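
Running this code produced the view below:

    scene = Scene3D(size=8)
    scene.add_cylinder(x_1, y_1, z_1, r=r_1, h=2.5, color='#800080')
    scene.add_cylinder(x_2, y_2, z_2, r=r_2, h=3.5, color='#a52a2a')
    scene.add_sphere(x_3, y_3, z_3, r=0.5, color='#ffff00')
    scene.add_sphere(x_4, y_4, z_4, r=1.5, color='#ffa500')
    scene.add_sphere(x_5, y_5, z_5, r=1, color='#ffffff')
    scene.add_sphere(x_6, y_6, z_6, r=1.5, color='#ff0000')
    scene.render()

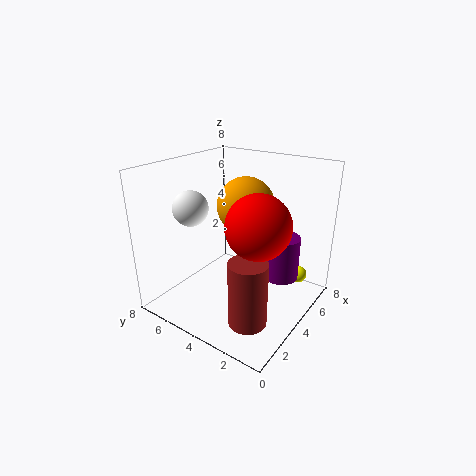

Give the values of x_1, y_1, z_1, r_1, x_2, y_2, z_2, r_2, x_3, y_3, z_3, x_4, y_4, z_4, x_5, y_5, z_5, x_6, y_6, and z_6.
x_1 = 5.5, y_1 = 2, z_1 = 1.5, r_1 = 1, x_2 = 2, y_2 = 2, z_2 = 0.5, r_2 = 1, x_3 = 7, y_3 = 1.5, z_3 = 1, x_4 = 4, y_4 = 3.5, z_4 = 6, x_5 = 3, y_5 = 6.5, z_5 = 5.5, x_6 = 2, y_6 = 1.5, z_6 = 6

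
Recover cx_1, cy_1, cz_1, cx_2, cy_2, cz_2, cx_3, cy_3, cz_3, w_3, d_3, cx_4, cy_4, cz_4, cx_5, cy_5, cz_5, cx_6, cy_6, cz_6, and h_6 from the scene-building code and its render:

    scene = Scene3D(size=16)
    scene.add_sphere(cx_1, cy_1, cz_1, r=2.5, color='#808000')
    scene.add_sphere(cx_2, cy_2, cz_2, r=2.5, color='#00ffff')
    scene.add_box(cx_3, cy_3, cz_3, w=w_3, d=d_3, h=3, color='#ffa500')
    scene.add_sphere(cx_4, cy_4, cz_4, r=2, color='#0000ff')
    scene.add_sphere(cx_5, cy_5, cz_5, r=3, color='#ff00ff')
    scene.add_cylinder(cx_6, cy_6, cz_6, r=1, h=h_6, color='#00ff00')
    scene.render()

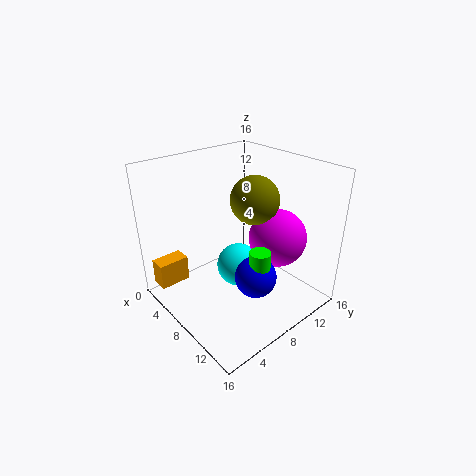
cx_1 = 10
cy_1 = 8.5
cz_1 = 13
cx_2 = 7.5
cy_2 = 8.5
cz_2 = 4
cx_3 = 1.5
cy_3 = 0.5
cz_3 = 2
w_3 = 2
d_3 = 3.5
cx_4 = 13.5
cy_4 = 5.5
cz_4 = 7
cx_5 = 12
cy_5 = 10
cz_5 = 9
cx_6 = 14
cy_6 = 5.5
cz_6 = 6.5
h_6 = 3.5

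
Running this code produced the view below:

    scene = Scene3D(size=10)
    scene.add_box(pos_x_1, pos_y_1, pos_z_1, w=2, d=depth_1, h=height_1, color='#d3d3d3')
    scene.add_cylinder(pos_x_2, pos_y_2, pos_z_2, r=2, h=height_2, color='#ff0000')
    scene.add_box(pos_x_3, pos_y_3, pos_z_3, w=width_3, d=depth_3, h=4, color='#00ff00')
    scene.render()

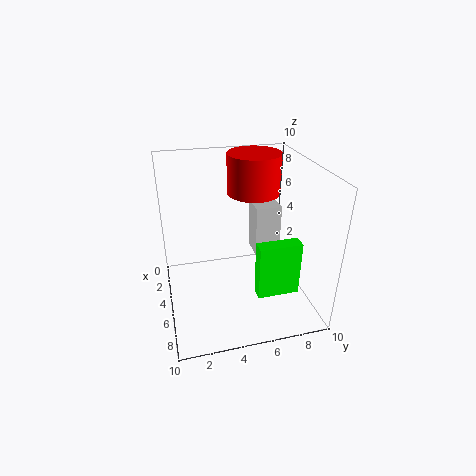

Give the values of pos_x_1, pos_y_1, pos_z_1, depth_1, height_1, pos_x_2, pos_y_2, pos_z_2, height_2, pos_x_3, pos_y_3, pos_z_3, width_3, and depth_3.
pos_x_1 = 1, pos_y_1 = 7, pos_z_1 = 2, depth_1 = 2, height_1 = 4, pos_x_2 = 2, pos_y_2 = 7, pos_z_2 = 7, height_2 = 3, pos_x_3 = 6, pos_y_3 = 6, pos_z_3 = 1, width_3 = 1, depth_3 = 3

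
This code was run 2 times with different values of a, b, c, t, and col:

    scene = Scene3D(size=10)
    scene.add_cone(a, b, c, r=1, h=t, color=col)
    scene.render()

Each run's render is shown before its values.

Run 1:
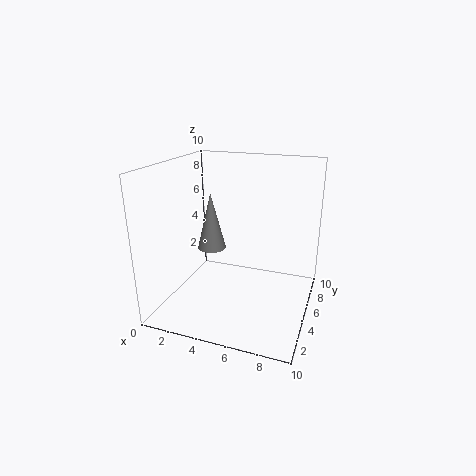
a = 3; b = 5; c = 4; t = 4; col = 'gray'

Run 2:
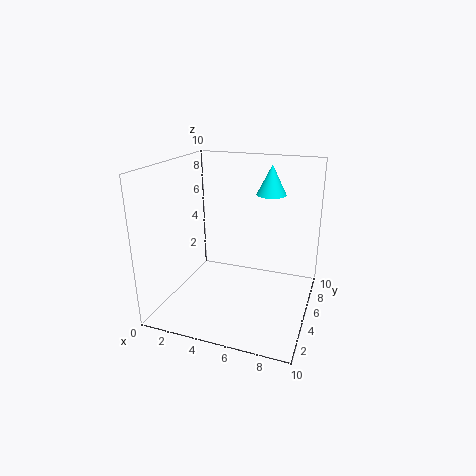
a = 7; b = 6; c = 8; t = 2; col = 'cyan'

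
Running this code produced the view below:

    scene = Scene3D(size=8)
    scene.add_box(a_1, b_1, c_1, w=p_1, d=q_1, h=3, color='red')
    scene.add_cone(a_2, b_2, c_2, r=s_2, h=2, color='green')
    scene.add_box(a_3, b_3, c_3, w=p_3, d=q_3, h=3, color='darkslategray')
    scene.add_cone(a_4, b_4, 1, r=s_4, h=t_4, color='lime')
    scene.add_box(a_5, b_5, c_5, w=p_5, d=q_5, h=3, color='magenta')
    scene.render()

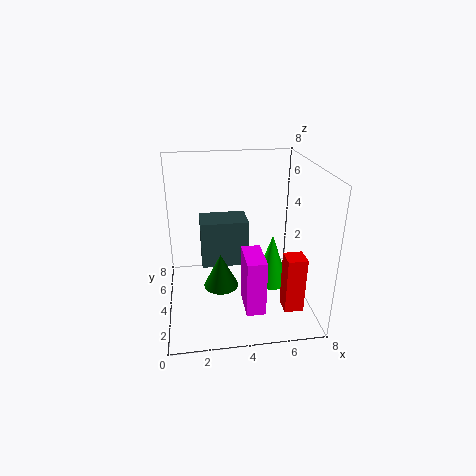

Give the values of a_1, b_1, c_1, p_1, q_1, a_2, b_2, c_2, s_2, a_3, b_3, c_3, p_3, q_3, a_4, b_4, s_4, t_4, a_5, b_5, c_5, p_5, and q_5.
a_1 = 6
b_1 = 1
c_1 = 1
p_1 = 1
q_1 = 1
a_2 = 3
b_2 = 4
c_2 = 1
s_2 = 1
a_3 = 2
b_3 = 6
c_3 = 1
p_3 = 3
q_3 = 2
a_4 = 6
b_4 = 4
s_4 = 1
t_4 = 3
a_5 = 4
b_5 = 1
c_5 = 1
p_5 = 1
q_5 = 2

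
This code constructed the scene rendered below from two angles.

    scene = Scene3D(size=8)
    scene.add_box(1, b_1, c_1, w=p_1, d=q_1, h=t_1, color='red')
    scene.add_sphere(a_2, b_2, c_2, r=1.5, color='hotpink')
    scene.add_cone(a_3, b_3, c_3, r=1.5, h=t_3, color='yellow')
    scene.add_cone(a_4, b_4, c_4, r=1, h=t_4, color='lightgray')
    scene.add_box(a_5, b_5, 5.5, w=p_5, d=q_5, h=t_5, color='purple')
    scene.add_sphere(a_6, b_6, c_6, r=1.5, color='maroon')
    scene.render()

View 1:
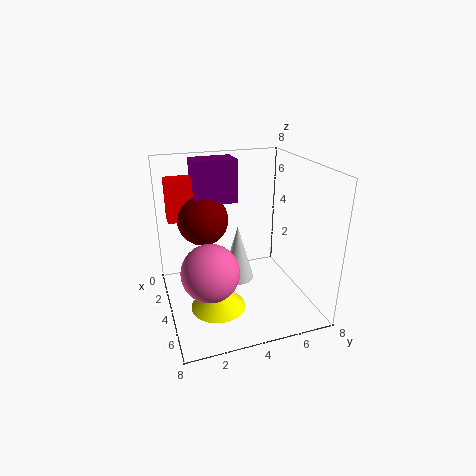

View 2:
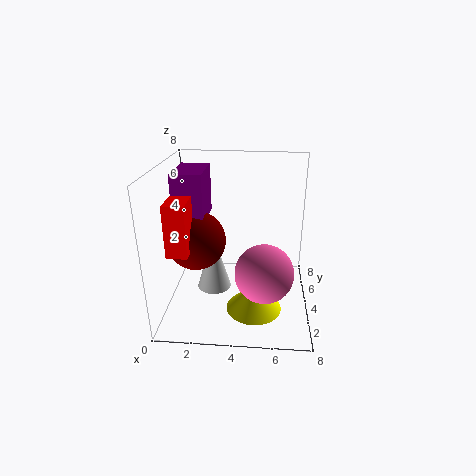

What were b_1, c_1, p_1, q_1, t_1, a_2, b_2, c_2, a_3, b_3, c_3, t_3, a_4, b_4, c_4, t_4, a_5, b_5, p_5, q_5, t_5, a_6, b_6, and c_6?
b_1 = 0.5, c_1 = 4.5, p_1 = 1, q_1 = 2.5, t_1 = 2.5, a_2 = 5.5, b_2 = 2, c_2 = 3, a_3 = 5, b_3 = 2.5, c_3 = 0.5, t_3 = 1.5, a_4 = 2.5, b_4 = 4.5, c_4 = 0.5, t_4 = 3.5, a_5 = 1, b_5 = 2, p_5 = 1.5, q_5 = 2.5, t_5 = 2.5, a_6 = 2, b_6 = 2.5, c_6 = 4.5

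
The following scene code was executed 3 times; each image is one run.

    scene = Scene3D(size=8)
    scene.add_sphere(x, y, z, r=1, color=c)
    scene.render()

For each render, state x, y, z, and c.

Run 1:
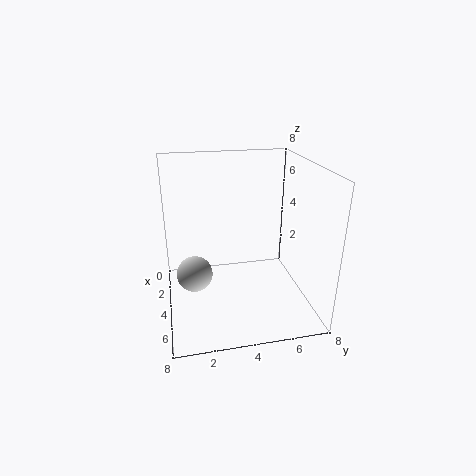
x = 4, y = 1.5, z = 2, c = 'lightgray'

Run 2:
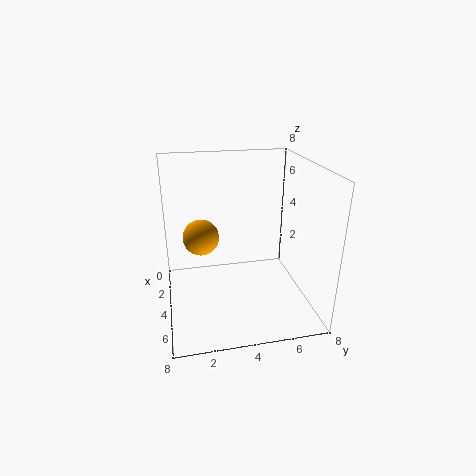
x = 3.5, y = 2, z = 4, c = 'orange'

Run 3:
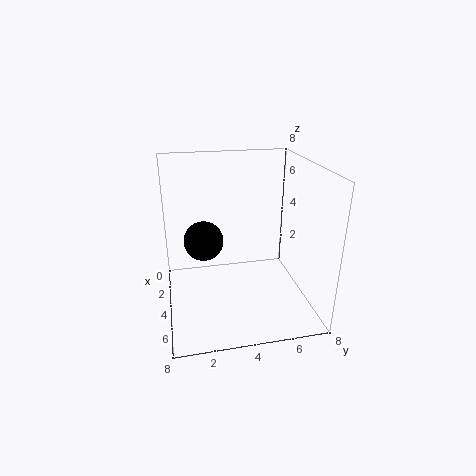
x = 5, y = 2, z = 4.5, c = 'black'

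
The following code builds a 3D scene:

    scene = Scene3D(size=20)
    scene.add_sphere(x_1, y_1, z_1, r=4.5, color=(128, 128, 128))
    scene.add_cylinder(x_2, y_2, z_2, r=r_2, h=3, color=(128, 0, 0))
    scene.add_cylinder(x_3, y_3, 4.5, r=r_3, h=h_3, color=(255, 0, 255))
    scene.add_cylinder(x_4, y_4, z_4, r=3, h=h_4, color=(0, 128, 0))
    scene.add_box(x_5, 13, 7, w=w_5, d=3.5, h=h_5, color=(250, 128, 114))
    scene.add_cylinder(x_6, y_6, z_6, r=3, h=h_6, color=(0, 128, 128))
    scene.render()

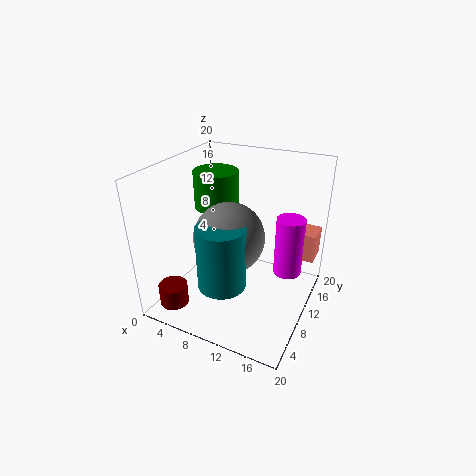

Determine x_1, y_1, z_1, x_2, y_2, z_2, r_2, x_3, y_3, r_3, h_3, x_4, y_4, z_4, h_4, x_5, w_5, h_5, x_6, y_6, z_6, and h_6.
x_1 = 10.5
y_1 = 6.5
z_1 = 12
x_2 = 3
y_2 = 3.5
z_2 = 1
r_2 = 2
x_3 = 16.5
y_3 = 13
r_3 = 2
h_3 = 8.5
x_4 = 6.5
y_4 = 10.5
z_4 = 14
h_4 = 5
x_5 = 15.5
w_5 = 4.5
h_5 = 4
x_6 = 11
y_6 = 3.5
z_6 = 7
h_6 = 8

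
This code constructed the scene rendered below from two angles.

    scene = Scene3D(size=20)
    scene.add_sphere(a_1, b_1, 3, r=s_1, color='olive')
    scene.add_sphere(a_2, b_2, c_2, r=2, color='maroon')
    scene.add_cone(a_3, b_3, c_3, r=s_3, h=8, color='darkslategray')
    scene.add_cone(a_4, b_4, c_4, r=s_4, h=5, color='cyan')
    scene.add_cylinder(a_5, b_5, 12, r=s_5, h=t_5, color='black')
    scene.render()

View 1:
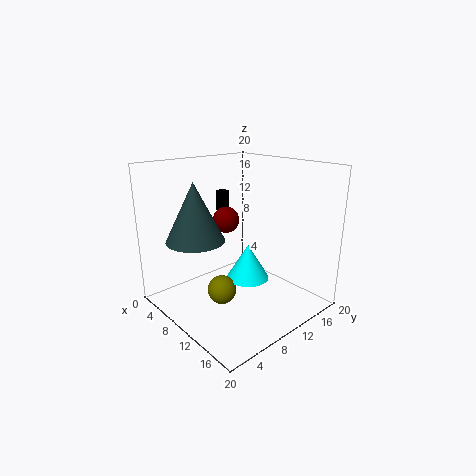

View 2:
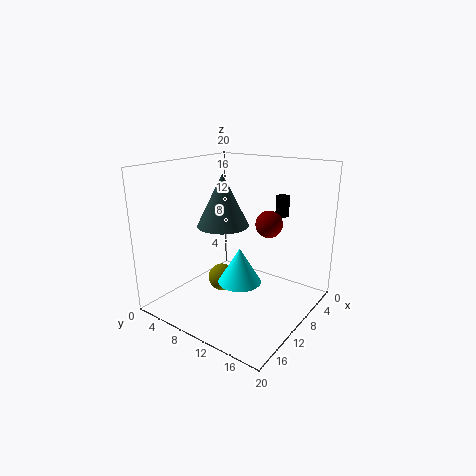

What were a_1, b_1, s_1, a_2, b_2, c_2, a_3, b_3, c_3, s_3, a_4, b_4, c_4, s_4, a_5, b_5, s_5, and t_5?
a_1 = 10; b_1 = 7; s_1 = 2; a_2 = 5; b_2 = 12; c_2 = 11; a_3 = 7; b_3 = 5; c_3 = 10; s_3 = 4; a_4 = 11; b_4 = 11; c_4 = 4; s_4 = 3; a_5 = 3; b_5 = 13; s_5 = 1; t_5 = 3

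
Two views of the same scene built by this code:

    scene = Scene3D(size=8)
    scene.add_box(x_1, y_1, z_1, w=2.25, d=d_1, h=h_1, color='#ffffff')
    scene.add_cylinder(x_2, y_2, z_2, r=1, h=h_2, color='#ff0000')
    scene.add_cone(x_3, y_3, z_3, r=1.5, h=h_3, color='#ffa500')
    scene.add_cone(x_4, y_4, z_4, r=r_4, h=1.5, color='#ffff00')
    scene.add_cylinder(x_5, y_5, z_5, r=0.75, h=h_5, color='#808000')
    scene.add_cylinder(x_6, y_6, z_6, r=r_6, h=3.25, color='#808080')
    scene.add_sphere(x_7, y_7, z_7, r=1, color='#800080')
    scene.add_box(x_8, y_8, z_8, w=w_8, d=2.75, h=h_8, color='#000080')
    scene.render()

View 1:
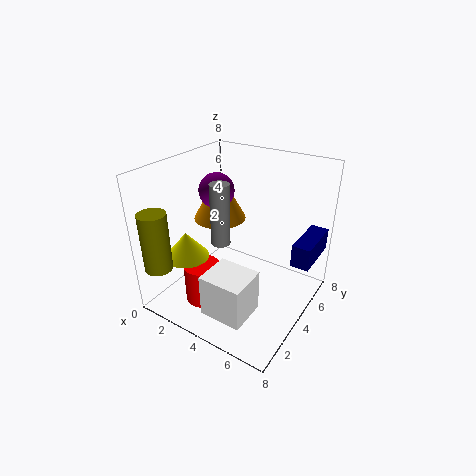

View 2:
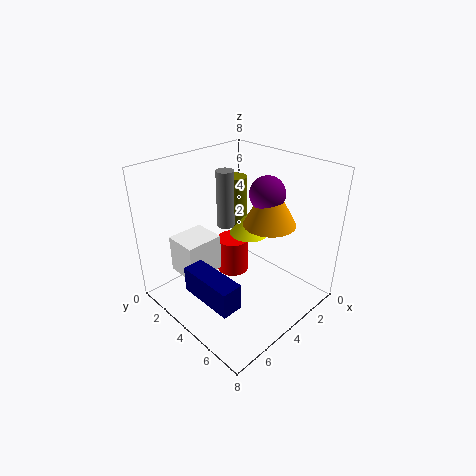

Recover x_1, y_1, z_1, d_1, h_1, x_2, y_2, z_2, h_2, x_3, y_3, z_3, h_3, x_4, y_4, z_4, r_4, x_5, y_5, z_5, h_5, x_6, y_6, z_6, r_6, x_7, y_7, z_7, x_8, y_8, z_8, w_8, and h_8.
x_1 = 4; y_1 = 0.5; z_1 = 1.25; d_1 = 2; h_1 = 2.25; x_2 = 2.75; y_2 = 2.25; z_2 = 0.5; h_2 = 2.25; x_3 = 2.25; y_3 = 4.75; z_3 = 4.5; h_3 = 2.75; x_4 = 1.5; y_4 = 2.5; z_4 = 2.75; r_4 = 1.25; x_5 = 1; y_5 = 0.75; z_5 = 2.75; h_5 = 3.25; x_6 = 3.75; y_6 = 2.75; z_6 = 4.25; r_6 = 0.5; x_7 = 2.25; y_7 = 4.5; z_7 = 6.25; x_8 = 7; y_8 = 4.5; z_8 = 3; w_8 = 1; h_8 = 1.25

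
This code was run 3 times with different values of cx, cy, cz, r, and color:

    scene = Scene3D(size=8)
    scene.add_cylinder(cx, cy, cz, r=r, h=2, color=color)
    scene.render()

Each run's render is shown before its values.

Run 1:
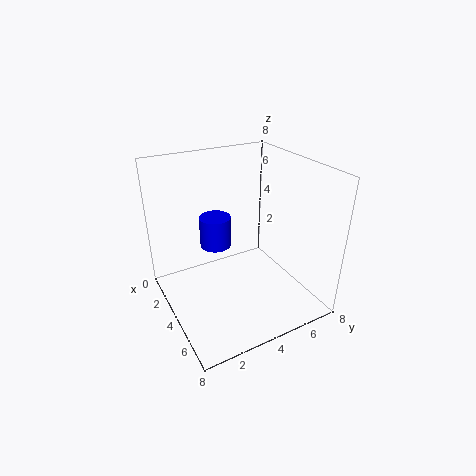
cx = 1
cy = 4
cz = 2
r = 1
color = 'blue'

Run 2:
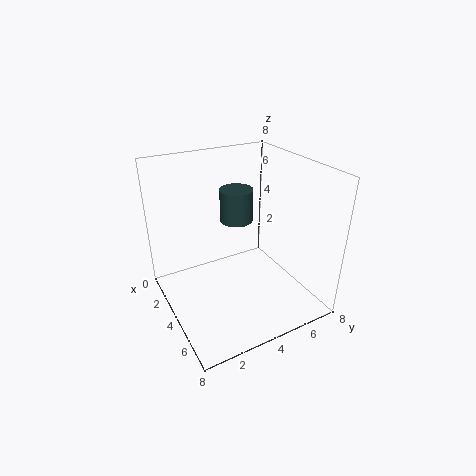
cx = 2
cy = 5
cz = 4
r = 1
color = 'darkslategray'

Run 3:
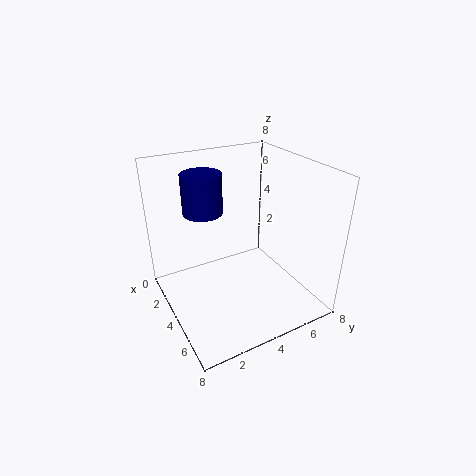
cx = 4
cy = 2
cz = 6
r = 1
color = 'navy'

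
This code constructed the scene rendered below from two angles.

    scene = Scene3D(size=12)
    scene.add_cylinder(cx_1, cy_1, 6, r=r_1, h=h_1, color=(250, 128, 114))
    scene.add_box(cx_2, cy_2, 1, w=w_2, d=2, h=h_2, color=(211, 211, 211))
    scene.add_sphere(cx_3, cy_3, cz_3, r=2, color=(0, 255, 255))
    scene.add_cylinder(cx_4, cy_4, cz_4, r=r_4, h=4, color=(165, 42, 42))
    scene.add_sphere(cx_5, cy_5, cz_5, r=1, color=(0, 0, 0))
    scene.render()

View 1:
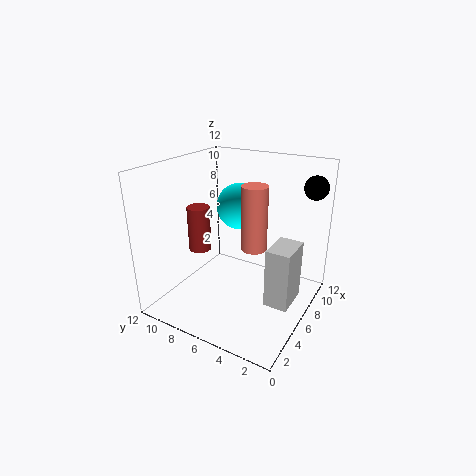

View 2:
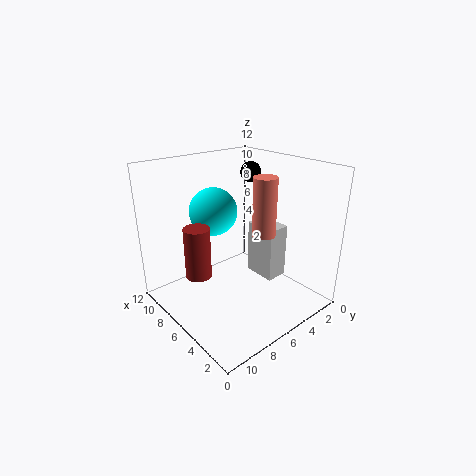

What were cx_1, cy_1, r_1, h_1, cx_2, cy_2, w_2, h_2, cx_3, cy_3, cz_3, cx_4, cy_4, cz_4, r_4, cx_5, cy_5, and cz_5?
cx_1 = 5, cy_1 = 4, r_1 = 1, h_1 = 5, cx_2 = 5, cy_2 = 1, w_2 = 3, h_2 = 5, cx_3 = 8, cy_3 = 7, cz_3 = 8, cx_4 = 6, cy_4 = 10, cz_4 = 4, r_4 = 1, cx_5 = 10, cy_5 = 1, cz_5 = 10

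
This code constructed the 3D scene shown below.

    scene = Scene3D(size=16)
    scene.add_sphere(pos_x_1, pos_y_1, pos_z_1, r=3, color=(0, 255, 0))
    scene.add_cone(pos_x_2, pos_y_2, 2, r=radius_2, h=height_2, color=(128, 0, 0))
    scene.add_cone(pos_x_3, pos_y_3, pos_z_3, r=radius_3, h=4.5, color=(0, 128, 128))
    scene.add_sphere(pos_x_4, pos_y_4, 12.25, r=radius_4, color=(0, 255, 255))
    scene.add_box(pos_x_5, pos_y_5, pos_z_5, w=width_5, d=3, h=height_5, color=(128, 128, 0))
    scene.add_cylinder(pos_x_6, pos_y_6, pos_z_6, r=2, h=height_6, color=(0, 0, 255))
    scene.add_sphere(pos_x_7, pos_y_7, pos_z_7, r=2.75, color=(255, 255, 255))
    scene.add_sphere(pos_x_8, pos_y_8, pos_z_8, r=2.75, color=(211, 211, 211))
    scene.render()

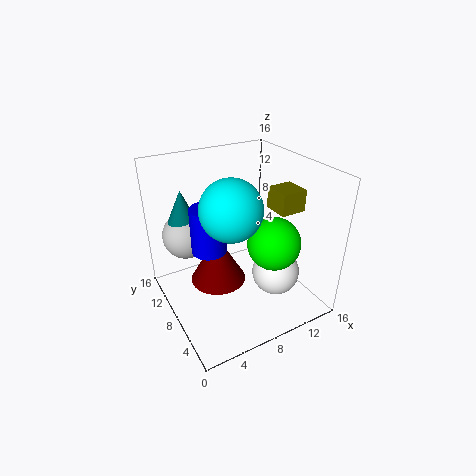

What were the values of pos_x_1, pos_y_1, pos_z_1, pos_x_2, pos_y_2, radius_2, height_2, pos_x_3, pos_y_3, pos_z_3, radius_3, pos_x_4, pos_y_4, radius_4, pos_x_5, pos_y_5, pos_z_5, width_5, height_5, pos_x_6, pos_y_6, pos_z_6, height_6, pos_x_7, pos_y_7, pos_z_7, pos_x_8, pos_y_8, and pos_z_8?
pos_x_1 = 11.5
pos_y_1 = 6
pos_z_1 = 7.25
pos_x_2 = 6.25
pos_y_2 = 9.75
radius_2 = 3.25
height_2 = 5.75
pos_x_3 = 3.5
pos_y_3 = 13
pos_z_3 = 8.25
radius_3 = 2
pos_x_4 = 6.5
pos_y_4 = 6.75
radius_4 = 3.25
pos_x_5 = 12.25
pos_y_5 = 5.75
pos_z_5 = 10.5
width_5 = 3
height_5 = 2.5
pos_x_6 = 5.25
pos_y_6 = 9.75
pos_z_6 = 6.25
height_6 = 5.25
pos_x_7 = 12
pos_y_7 = 6
pos_z_7 = 3.25
pos_x_8 = 3.75
pos_y_8 = 13
pos_z_8 = 7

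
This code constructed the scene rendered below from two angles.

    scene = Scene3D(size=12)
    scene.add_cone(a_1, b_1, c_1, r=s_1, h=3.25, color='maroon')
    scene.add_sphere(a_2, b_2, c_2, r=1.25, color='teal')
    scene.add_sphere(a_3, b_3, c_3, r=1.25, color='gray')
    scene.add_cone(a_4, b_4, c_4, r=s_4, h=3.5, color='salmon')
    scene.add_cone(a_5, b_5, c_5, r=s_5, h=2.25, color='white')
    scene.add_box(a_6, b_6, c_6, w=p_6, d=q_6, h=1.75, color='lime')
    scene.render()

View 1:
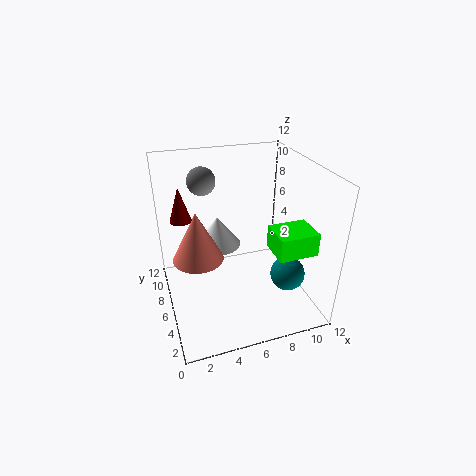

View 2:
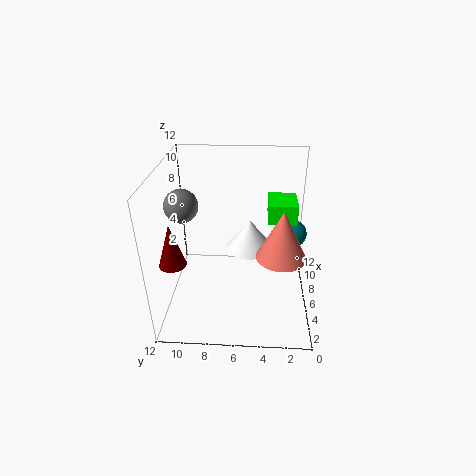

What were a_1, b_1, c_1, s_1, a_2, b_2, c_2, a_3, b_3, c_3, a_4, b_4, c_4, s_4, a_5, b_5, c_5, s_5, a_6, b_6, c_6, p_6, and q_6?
a_1 = 2, b_1 = 10.5, c_1 = 6, s_1 = 1, a_2 = 8.25, b_2 = 1.25, c_2 = 5.25, a_3 = 4, b_3 = 10, c_3 = 9.75, a_4 = 2, b_4 = 2.75, c_4 = 7, s_4 = 1.75, a_5 = 4, b_5 = 5, c_5 = 6.5, s_5 = 1.75, a_6 = 7.5, b_6 = 1, c_6 = 6.5, p_6 = 3, q_6 = 2.5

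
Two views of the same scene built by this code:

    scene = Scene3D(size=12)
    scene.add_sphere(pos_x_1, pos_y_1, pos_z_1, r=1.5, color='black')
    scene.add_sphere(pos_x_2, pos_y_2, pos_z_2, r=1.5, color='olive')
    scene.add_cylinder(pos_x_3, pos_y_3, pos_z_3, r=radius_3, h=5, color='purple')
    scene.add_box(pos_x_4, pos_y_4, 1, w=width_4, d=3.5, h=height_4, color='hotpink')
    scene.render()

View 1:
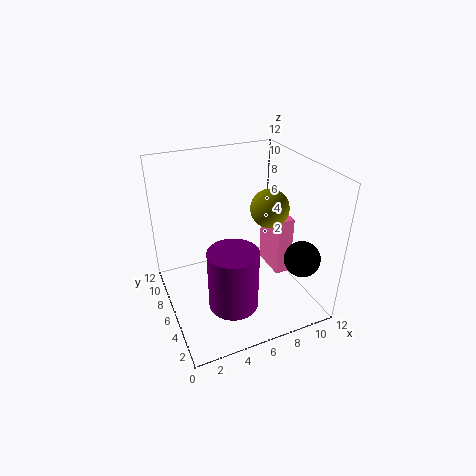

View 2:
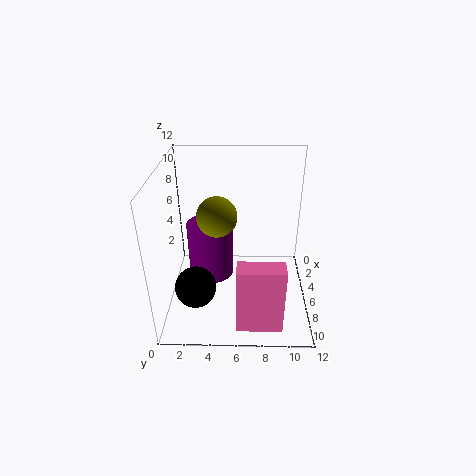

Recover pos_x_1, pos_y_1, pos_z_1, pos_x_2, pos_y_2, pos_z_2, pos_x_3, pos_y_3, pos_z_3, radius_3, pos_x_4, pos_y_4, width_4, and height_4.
pos_x_1 = 10.5
pos_y_1 = 3
pos_z_1 = 4.5
pos_x_2 = 8
pos_y_2 = 4.5
pos_z_2 = 9
pos_x_3 = 4.5
pos_y_3 = 3.5
pos_z_3 = 1.5
radius_3 = 2
pos_x_4 = 10
pos_y_4 = 6
width_4 = 1.5
height_4 = 5.5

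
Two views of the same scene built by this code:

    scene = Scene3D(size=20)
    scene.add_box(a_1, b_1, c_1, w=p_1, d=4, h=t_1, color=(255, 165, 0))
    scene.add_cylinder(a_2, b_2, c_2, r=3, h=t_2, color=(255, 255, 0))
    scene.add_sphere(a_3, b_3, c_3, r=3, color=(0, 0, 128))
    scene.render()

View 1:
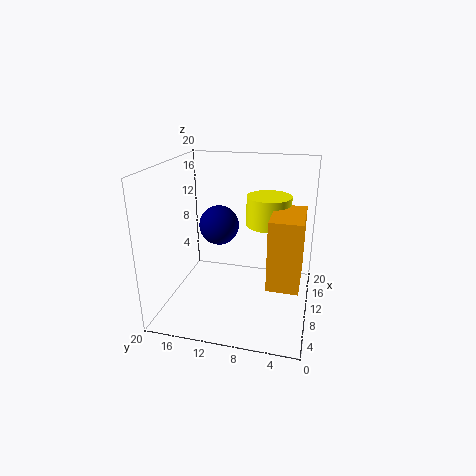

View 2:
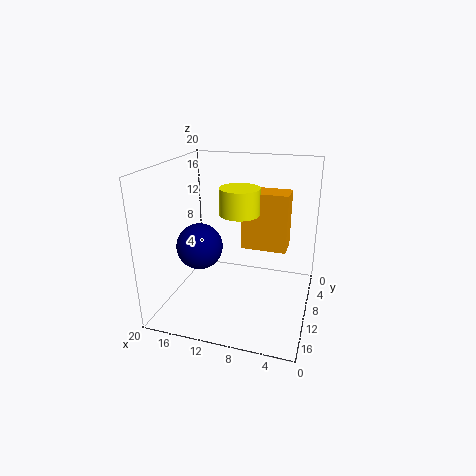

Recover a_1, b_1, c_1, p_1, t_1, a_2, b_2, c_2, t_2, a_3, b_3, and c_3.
a_1 = 4, b_1 = 1, c_1 = 6, p_1 = 7, t_1 = 9, a_2 = 11, b_2 = 6, c_2 = 12, t_2 = 4, a_3 = 14, b_3 = 14, c_3 = 10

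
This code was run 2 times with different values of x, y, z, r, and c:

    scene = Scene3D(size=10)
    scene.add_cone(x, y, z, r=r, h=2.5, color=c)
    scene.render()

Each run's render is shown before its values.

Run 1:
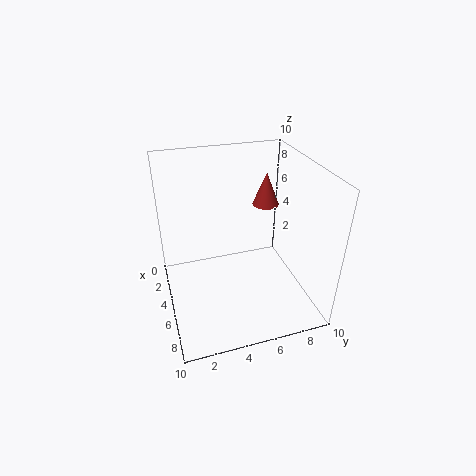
x = 2.5; y = 8; z = 6; r = 1; c = 'brown'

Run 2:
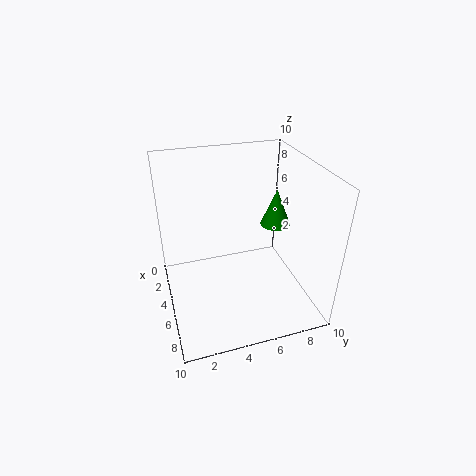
x = 5.5; y = 7.5; z = 6; r = 1; c = 'green'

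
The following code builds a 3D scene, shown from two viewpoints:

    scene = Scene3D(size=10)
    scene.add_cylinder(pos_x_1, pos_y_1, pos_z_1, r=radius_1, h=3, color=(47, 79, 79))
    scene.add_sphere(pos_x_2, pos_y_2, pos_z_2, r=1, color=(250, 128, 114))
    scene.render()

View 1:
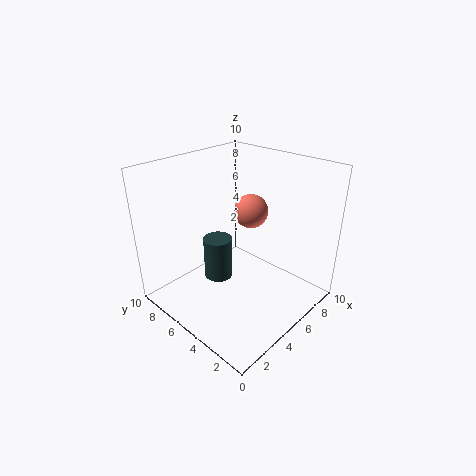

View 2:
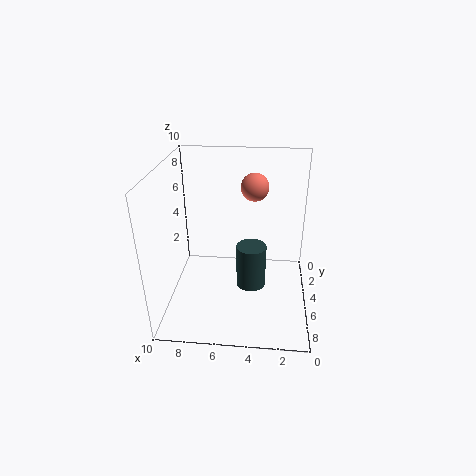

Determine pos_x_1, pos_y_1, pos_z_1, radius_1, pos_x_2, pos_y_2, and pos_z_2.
pos_x_1 = 4
pos_y_1 = 6
pos_z_1 = 2
radius_1 = 1
pos_x_2 = 4
pos_y_2 = 3
pos_z_2 = 8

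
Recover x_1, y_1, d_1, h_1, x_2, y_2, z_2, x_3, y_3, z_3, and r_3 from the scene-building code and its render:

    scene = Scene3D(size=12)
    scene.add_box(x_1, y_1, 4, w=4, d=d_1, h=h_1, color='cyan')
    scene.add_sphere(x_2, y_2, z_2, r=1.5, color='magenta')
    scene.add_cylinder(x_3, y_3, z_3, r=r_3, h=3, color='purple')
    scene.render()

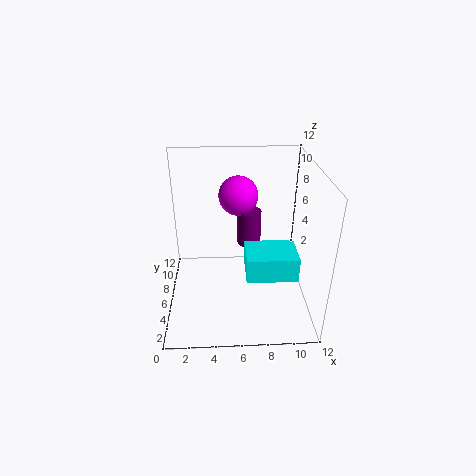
x_1 = 6.5, y_1 = 2.5, d_1 = 3, h_1 = 2, x_2 = 6, y_2 = 5.5, z_2 = 10, x_3 = 7, y_3 = 7, z_3 = 5, r_3 = 1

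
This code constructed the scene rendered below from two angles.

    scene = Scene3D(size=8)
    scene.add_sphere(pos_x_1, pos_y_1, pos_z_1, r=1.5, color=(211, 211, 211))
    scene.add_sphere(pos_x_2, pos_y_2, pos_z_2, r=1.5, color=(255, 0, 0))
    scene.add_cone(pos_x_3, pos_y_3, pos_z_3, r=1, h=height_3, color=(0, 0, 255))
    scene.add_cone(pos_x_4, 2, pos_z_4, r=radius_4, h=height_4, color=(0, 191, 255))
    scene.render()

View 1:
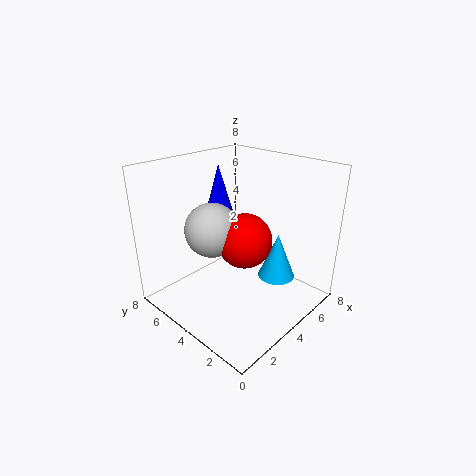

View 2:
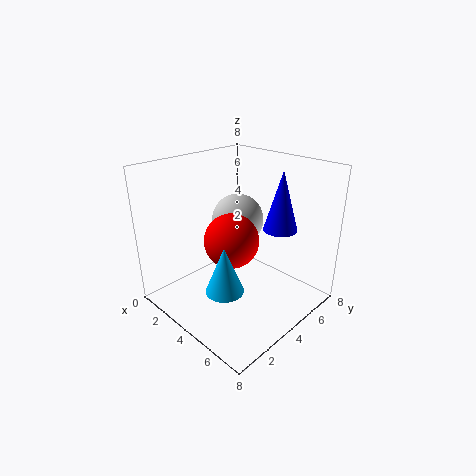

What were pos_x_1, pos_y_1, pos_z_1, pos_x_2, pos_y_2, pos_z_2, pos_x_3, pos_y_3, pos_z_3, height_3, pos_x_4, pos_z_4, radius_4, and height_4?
pos_x_1 = 3
pos_y_1 = 5
pos_z_1 = 4.5
pos_x_2 = 4
pos_y_2 = 3.5
pos_z_2 = 4
pos_x_3 = 5
pos_y_3 = 6.5
pos_z_3 = 4
height_3 = 3.5
pos_x_4 = 5
pos_z_4 = 2
radius_4 = 1
height_4 = 2.5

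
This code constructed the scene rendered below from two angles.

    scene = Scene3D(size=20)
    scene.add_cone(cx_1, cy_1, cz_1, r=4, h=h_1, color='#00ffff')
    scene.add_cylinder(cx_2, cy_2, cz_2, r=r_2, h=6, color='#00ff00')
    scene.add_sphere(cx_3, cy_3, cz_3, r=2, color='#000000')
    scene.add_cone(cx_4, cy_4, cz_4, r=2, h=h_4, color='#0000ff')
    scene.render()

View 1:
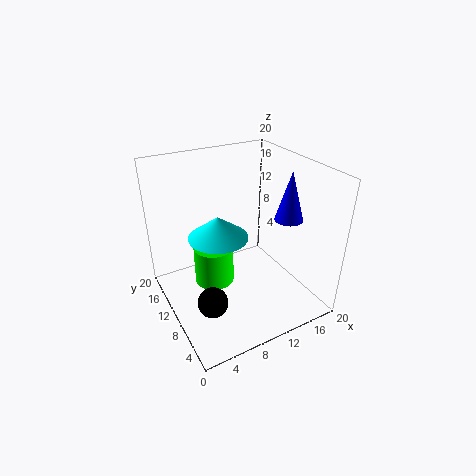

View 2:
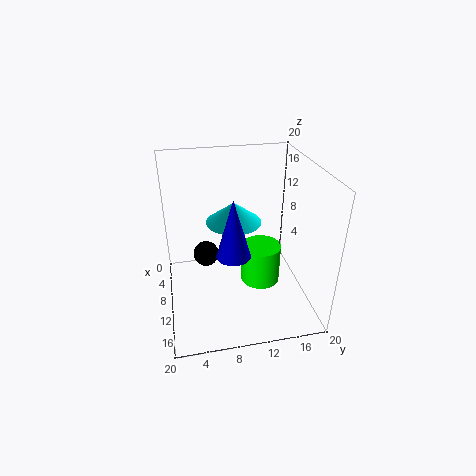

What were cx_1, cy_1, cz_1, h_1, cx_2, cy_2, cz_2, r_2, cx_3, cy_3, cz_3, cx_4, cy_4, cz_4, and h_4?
cx_1 = 7; cy_1 = 10; cz_1 = 11; h_1 = 3; cx_2 = 8; cy_2 = 14; cz_2 = 1; r_2 = 3; cx_3 = 4; cy_3 = 6; cz_3 = 4; cx_4 = 17; cy_4 = 8; cz_4 = 12; h_4 = 7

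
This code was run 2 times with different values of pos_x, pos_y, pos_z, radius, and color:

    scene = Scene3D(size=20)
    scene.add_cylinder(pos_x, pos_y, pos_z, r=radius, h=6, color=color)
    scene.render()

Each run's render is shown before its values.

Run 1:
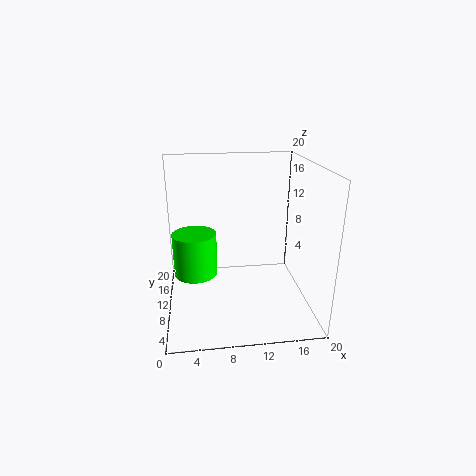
pos_x = 4; pos_y = 10; pos_z = 5; radius = 3; color = 'lime'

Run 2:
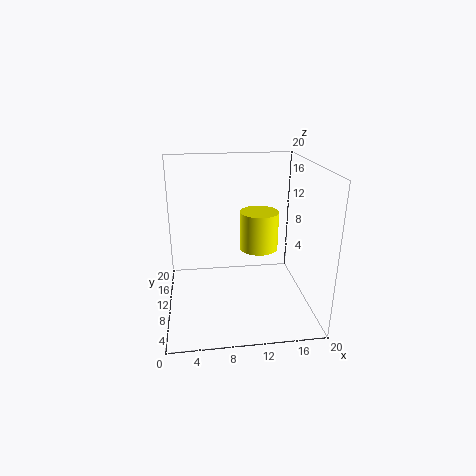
pos_x = 14; pos_y = 15; pos_z = 6; radius = 3; color = 'yellow'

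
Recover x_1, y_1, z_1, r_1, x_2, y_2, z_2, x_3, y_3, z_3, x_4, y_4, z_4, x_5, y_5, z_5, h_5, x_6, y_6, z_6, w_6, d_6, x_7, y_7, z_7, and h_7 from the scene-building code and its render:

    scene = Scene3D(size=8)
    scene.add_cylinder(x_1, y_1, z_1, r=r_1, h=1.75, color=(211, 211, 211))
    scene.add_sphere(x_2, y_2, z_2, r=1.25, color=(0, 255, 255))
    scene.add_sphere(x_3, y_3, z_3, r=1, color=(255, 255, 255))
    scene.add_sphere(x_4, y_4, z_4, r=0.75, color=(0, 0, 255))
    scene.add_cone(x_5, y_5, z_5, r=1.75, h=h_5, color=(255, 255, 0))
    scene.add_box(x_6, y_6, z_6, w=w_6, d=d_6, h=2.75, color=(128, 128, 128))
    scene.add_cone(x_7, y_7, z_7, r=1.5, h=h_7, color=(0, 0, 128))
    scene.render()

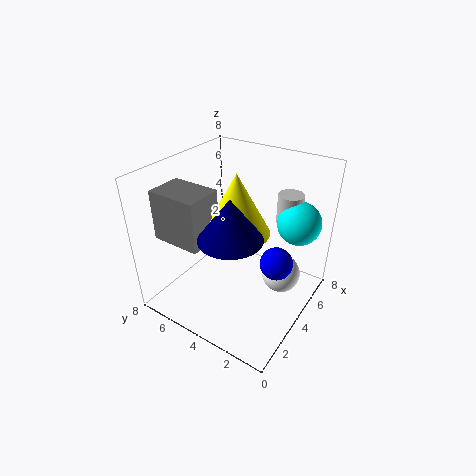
x_1 = 6.75; y_1 = 2.25; z_1 = 4.25; r_1 = 0.75; x_2 = 6.5; y_2 = 1.5; z_2 = 4.5; x_3 = 4; y_3 = 1.25; z_3 = 2.75; x_4 = 2.25; y_4 = 0.75; z_4 = 4.75; x_5 = 3.5; y_5 = 3.75; z_5 = 4.75; h_5 = 3.25; x_6 = 1.25; y_6 = 4.75; z_6 = 4.25; w_6 = 2; d_6 = 2.75; x_7 = 1.5; y_7 = 2.75; z_7 = 5.75; h_7 = 2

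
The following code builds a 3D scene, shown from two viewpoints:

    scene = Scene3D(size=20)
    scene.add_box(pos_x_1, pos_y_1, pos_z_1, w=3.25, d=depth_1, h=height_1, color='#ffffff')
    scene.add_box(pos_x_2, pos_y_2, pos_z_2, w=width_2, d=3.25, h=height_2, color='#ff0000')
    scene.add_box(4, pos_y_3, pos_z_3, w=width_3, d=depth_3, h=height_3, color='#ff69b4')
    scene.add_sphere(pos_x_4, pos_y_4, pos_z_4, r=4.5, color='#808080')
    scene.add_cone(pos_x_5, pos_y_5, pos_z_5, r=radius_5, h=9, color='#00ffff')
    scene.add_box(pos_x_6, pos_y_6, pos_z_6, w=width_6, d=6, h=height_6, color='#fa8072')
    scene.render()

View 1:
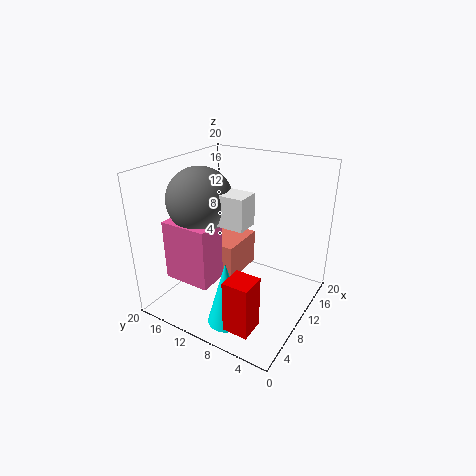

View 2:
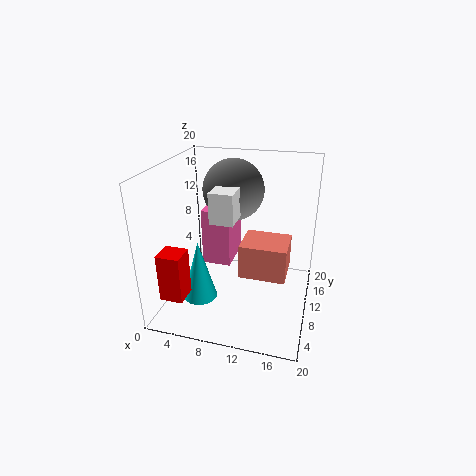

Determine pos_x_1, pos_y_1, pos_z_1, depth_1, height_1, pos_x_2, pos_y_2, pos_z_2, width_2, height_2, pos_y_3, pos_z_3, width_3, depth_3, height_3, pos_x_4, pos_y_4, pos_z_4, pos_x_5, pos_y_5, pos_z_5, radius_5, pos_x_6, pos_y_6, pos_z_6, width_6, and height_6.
pos_x_1 = 6.75, pos_y_1 = 7.5, pos_z_1 = 12.75, depth_1 = 5.5, height_1 = 4.25, pos_x_2 = 0.75, pos_y_2 = 3.25, pos_z_2 = 2.5, width_2 = 3.25, height_2 = 6.75, pos_y_3 = 11.5, pos_z_3 = 4.25, width_3 = 4.25, depth_3 = 6.75, height_3 = 8.5, pos_x_4 = 8, pos_y_4 = 14.75, pos_z_4 = 15.25, pos_x_5 = 4.5, pos_y_5 = 8.5, pos_z_5 = 0.25, radius_5 = 2.5, pos_x_6 = 9.75, pos_y_6 = 11, pos_z_6 = 2.75, width_6 = 7, height_6 = 5.25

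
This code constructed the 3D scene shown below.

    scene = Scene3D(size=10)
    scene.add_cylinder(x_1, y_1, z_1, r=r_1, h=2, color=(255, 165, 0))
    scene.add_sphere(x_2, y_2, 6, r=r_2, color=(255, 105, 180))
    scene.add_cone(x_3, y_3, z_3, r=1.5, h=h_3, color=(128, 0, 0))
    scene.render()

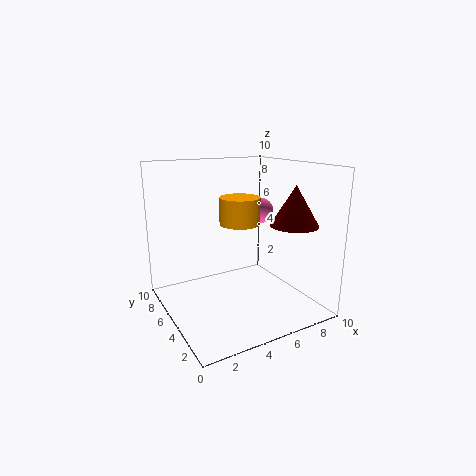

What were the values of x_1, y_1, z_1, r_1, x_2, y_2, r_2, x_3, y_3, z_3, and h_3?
x_1 = 6; y_1 = 6.5; z_1 = 5.5; r_1 = 1.5; x_2 = 8.5; y_2 = 7.5; r_2 = 1; x_3 = 7; y_3 = 1.5; z_3 = 6.5; h_3 = 2.5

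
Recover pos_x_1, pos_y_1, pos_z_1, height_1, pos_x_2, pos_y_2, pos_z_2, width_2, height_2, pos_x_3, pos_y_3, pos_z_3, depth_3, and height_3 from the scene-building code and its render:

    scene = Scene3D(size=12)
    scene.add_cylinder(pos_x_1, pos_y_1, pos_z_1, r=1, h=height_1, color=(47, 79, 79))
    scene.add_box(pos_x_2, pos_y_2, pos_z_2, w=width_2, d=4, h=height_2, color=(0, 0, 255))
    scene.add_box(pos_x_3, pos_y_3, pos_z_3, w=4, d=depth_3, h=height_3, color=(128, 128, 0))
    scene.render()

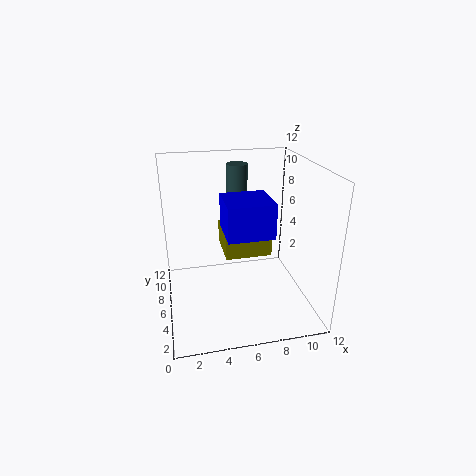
pos_x_1 = 7, pos_y_1 = 11, pos_z_1 = 8, height_1 = 3, pos_x_2 = 5, pos_y_2 = 5, pos_z_2 = 6, width_2 = 4, height_2 = 3, pos_x_3 = 5, pos_y_3 = 6, pos_z_3 = 4, depth_3 = 4, height_3 = 2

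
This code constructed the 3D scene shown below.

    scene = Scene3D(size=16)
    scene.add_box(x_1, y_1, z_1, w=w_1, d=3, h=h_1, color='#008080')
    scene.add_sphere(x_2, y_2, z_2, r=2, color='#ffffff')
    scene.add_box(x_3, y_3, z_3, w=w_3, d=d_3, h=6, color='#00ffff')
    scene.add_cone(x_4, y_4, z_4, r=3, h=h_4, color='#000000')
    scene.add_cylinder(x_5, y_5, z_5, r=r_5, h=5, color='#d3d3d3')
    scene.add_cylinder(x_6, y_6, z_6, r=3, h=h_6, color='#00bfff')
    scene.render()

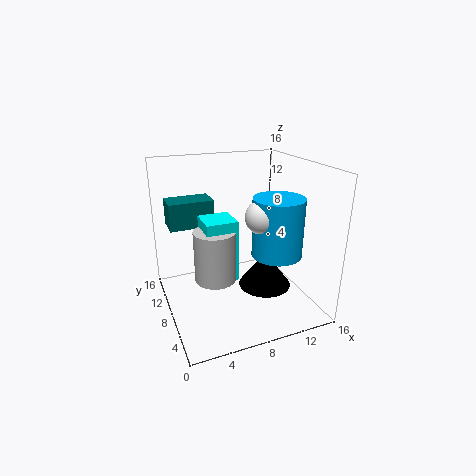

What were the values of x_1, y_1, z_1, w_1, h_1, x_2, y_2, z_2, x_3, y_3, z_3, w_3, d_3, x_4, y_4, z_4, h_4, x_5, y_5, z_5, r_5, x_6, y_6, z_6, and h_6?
x_1 = 1
y_1 = 10
z_1 = 9
w_1 = 5
h_1 = 3
x_2 = 11
y_2 = 8
z_2 = 10
x_3 = 3
y_3 = 3
z_3 = 6
w_3 = 3
d_3 = 3
x_4 = 11
y_4 = 7
z_4 = 2
h_4 = 4
x_5 = 4
y_5 = 4
z_5 = 6
r_5 = 2
x_6 = 13
y_6 = 8
z_6 = 5
h_6 = 7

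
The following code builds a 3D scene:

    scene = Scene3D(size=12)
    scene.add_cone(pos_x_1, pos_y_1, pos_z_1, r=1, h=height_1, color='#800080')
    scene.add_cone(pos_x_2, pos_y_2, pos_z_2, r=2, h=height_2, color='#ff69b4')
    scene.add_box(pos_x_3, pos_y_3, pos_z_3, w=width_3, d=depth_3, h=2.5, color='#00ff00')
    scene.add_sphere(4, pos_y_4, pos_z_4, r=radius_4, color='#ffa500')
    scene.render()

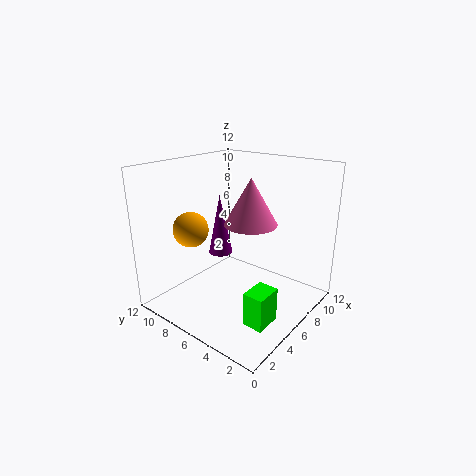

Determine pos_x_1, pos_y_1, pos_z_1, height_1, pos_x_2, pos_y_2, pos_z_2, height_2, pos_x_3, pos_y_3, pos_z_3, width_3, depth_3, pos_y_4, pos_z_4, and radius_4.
pos_x_1 = 5.5
pos_y_1 = 7.5
pos_z_1 = 4.5
height_1 = 5
pos_x_2 = 5
pos_y_2 = 4
pos_z_2 = 8
height_2 = 3.5
pos_x_3 = 1.5
pos_y_3 = 0.5
pos_z_3 = 2
width_3 = 2
depth_3 = 1.5
pos_y_4 = 9.5
pos_z_4 = 6.5
radius_4 = 1.5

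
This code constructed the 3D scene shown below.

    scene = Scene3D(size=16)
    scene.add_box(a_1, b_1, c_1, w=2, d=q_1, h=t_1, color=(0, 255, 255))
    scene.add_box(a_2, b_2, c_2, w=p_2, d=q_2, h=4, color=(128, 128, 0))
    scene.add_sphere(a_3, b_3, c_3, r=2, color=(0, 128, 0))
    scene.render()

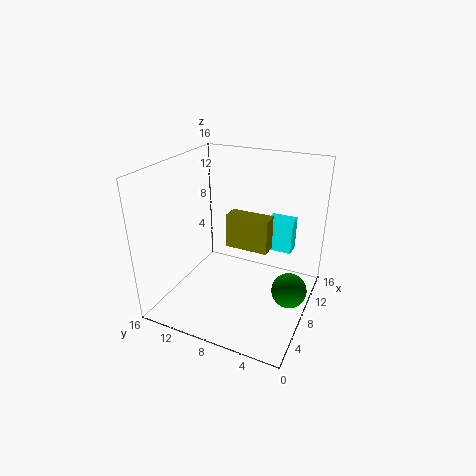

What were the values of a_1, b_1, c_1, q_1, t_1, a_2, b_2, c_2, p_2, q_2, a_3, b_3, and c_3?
a_1 = 12
b_1 = 3
c_1 = 5
q_1 = 3
t_1 = 4
a_2 = 9
b_2 = 5
c_2 = 6
p_2 = 2
q_2 = 5
a_3 = 9
b_3 = 2
c_3 = 2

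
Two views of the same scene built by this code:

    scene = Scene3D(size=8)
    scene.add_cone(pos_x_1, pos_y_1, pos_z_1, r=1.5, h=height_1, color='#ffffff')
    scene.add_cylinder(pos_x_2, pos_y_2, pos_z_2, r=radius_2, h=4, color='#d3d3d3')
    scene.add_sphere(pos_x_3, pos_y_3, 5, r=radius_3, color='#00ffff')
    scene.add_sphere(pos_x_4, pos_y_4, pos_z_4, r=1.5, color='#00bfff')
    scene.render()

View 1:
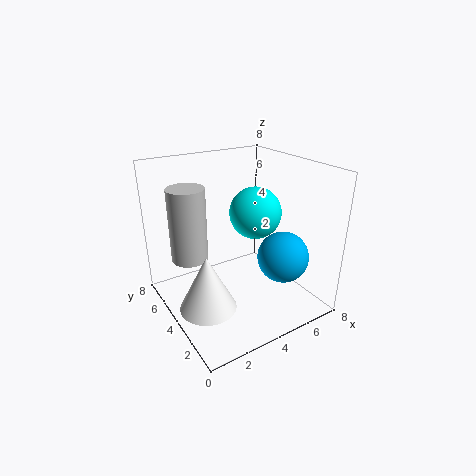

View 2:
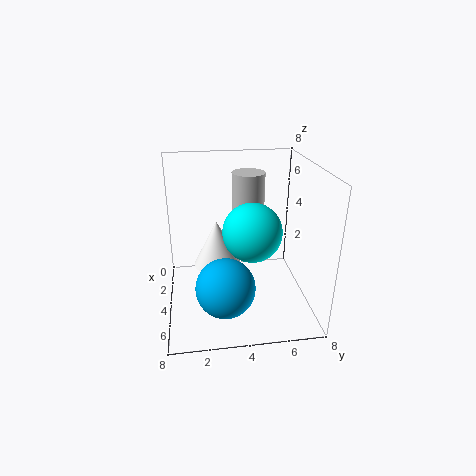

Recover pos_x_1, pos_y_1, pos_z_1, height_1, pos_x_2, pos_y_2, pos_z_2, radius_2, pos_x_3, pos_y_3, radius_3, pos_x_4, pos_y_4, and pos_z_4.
pos_x_1 = 1.5, pos_y_1 = 3, pos_z_1 = 1, height_1 = 3, pos_x_2 = 1.5, pos_y_2 = 5, pos_z_2 = 3, radius_2 = 1, pos_x_3 = 5.5, pos_y_3 = 4.5, radius_3 = 1.5, pos_x_4 = 6.5, pos_y_4 = 3, pos_z_4 = 2.5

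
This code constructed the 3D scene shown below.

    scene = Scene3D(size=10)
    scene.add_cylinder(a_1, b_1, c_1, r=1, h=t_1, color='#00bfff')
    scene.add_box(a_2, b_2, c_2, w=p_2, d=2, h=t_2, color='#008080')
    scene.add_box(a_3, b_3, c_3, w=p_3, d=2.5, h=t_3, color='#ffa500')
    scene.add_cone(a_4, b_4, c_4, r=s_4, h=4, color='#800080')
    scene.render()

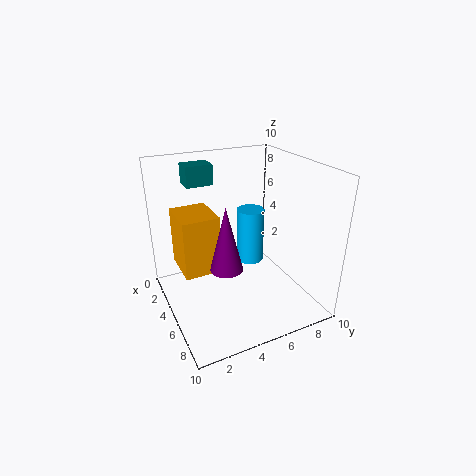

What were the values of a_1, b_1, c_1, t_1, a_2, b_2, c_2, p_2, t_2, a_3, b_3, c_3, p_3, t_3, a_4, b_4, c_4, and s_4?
a_1 = 4
b_1 = 6.5
c_1 = 2.5
t_1 = 4
a_2 = 0.5
b_2 = 2.5
c_2 = 8
p_2 = 1.5
t_2 = 1.5
a_3 = 2.5
b_3 = 1
c_3 = 3
p_3 = 3
t_3 = 4
a_4 = 7.5
b_4 = 3
c_4 = 4.5
s_4 = 1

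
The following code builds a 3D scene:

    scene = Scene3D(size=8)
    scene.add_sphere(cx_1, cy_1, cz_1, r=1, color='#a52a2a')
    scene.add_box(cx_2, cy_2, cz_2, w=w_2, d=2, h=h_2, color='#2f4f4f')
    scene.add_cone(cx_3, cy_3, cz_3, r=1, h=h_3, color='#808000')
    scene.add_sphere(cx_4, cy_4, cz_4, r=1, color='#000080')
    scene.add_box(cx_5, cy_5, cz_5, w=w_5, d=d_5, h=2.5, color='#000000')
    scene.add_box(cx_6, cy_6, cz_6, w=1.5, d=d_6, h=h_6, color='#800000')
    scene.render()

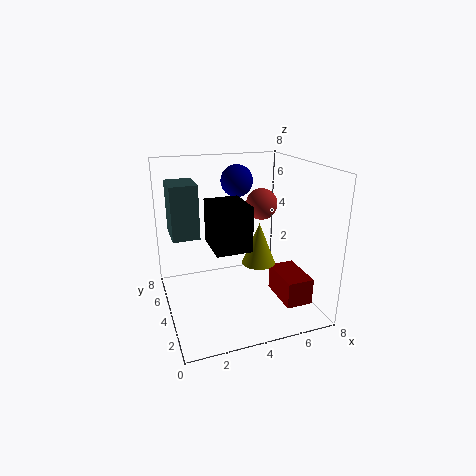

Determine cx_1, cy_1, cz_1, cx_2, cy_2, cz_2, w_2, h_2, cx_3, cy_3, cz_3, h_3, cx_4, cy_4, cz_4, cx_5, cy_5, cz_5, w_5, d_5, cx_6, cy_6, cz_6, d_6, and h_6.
cx_1 = 6.5, cy_1 = 6.5, cz_1 = 5, cx_2 = 0.5, cy_2 = 4.5, cz_2 = 4, w_2 = 1.5, h_2 = 3, cx_3 = 5.5, cy_3 = 4.5, cz_3 = 2, h_3 = 2.5, cx_4 = 5, cy_4 = 7, cz_4 = 6.5, cx_5 = 2.5, cy_5 = 3, cz_5 = 3.5, w_5 = 2, d_5 = 2.5, cx_6 = 6, cy_6 = 1.5, cz_6 = 0.5, d_6 = 2.5, h_6 = 1.5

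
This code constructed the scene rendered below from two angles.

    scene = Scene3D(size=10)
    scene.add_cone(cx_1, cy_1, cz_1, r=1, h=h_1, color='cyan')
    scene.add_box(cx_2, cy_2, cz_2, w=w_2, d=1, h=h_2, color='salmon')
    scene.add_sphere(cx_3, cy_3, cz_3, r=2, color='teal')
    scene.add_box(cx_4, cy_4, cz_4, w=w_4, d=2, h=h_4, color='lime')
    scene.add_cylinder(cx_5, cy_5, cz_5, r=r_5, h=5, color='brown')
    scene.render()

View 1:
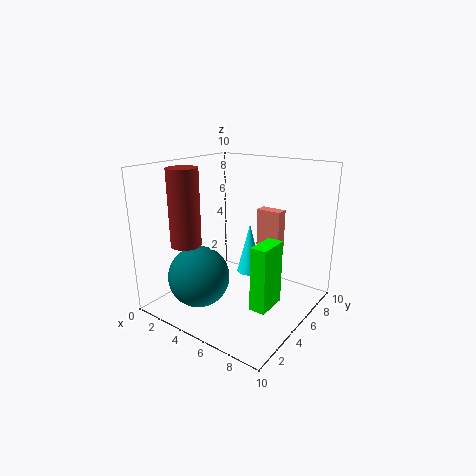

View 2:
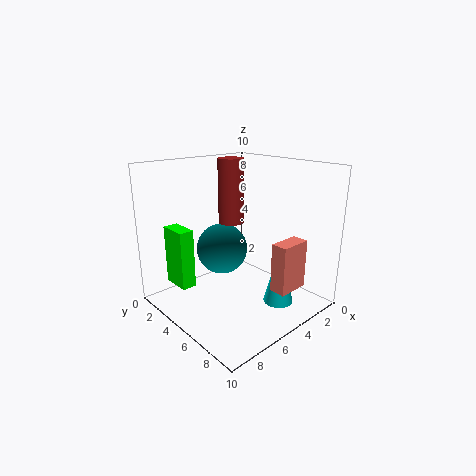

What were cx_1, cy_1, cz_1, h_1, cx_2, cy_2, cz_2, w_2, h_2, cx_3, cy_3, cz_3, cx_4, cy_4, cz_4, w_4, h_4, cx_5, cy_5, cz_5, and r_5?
cx_1 = 4, cy_1 = 8, cz_1 = 1, h_1 = 4, cx_2 = 4, cy_2 = 9, cz_2 = 3, w_2 = 2, h_2 = 3, cx_3 = 4, cy_3 = 2, cz_3 = 3, cx_4 = 8, cy_4 = 2, cz_4 = 2, w_4 = 1, h_4 = 4, cx_5 = 3, cy_5 = 2, cz_5 = 5, r_5 = 1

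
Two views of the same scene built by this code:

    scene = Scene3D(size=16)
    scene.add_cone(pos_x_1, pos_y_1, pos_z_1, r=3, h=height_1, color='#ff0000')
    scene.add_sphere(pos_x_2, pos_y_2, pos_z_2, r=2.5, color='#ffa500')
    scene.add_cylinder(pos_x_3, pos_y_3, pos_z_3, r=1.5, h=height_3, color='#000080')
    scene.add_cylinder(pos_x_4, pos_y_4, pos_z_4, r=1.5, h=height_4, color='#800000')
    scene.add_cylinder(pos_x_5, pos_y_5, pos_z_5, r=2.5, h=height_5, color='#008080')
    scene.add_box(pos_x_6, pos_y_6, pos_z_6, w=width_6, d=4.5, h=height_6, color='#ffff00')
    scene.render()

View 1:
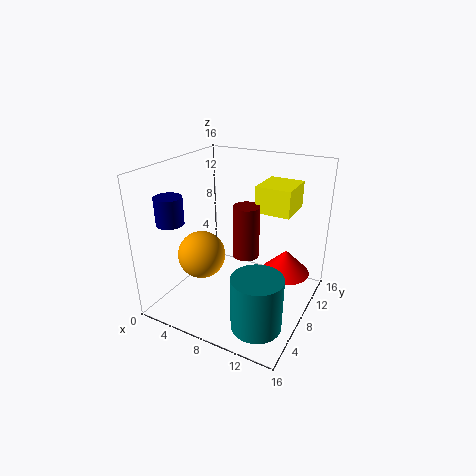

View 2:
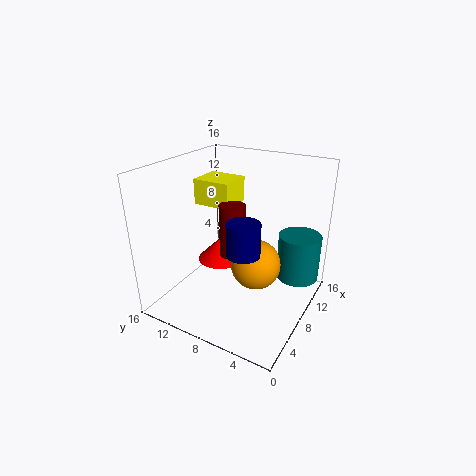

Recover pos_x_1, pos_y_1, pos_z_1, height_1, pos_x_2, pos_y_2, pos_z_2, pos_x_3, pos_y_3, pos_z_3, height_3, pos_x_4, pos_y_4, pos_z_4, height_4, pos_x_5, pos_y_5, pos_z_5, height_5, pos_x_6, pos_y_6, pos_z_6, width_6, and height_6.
pos_x_1 = 12; pos_y_1 = 13; pos_z_1 = 2; height_1 = 3; pos_x_2 = 5.5; pos_y_2 = 4.5; pos_z_2 = 7; pos_x_3 = 2; pos_y_3 = 4; pos_z_3 = 10; height_3 = 3; pos_x_4 = 8.5; pos_y_4 = 9; pos_z_4 = 5.5; height_4 = 6; pos_x_5 = 13; pos_y_5 = 2.5; pos_z_5 = 2; height_5 = 5.5; pos_x_6 = 9; pos_y_6 = 10; pos_z_6 = 10.5; width_6 = 4; height_6 = 3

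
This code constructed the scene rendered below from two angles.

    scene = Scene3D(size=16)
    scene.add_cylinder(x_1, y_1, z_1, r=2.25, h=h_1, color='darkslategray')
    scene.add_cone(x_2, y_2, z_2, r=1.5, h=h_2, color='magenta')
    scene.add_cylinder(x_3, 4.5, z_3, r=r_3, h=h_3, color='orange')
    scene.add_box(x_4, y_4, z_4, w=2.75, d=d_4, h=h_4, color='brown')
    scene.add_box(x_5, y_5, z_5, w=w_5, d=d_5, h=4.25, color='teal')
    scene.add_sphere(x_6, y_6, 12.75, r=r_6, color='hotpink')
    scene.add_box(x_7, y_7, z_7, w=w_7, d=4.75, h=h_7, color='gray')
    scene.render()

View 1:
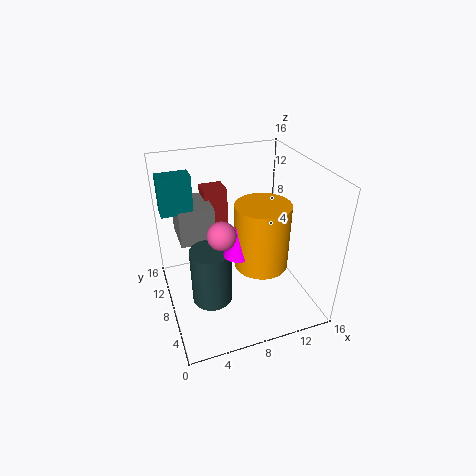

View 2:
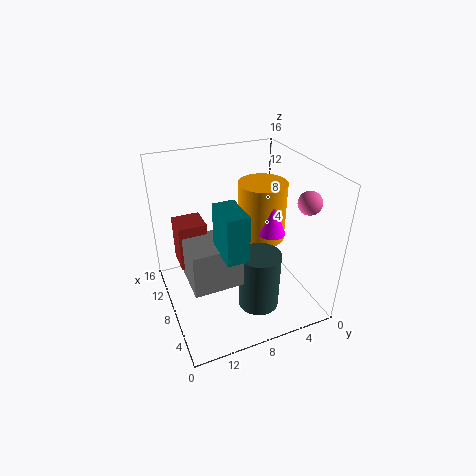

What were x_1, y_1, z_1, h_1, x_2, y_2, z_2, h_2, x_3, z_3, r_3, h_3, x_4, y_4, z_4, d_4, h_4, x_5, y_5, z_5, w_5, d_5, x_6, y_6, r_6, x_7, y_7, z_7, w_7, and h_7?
x_1 = 4.5
y_1 = 7
z_1 = 1.25
h_1 = 6.5
x_2 = 6.75
y_2 = 4.5
z_2 = 8.5
h_2 = 3.75
x_3 = 9.25
z_3 = 6.75
r_3 = 2.75
h_3 = 6.75
x_4 = 5.5
y_4 = 12.25
z_4 = 7.5
d_4 = 2.75
h_4 = 4.5
x_5 = 0.25
y_5 = 10.25
z_5 = 10.75
w_5 = 3.5
d_5 = 2
x_6 = 4.25
y_6 = 1.75
r_6 = 1.25
x_7 = 2
y_7 = 10
z_7 = 6.75
w_7 = 4
h_7 = 4.25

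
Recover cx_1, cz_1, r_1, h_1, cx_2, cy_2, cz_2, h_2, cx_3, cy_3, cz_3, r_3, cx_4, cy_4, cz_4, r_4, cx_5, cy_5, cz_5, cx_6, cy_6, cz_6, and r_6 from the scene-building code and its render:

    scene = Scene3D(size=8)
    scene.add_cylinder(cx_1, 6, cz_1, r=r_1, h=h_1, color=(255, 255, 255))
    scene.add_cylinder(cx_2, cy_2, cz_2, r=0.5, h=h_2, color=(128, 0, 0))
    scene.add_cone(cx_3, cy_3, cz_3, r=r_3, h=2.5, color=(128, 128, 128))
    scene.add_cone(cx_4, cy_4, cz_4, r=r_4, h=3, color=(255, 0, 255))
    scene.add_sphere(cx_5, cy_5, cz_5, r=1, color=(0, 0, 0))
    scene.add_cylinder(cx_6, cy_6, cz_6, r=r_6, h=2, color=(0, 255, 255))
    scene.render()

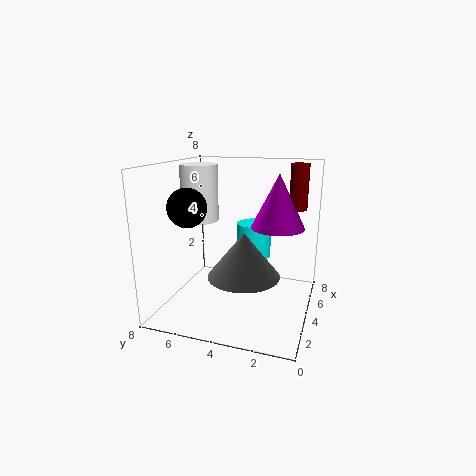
cx_1 = 3.5
cz_1 = 5
r_1 = 1
h_1 = 3
cx_2 = 5.5
cy_2 = 1
cz_2 = 5.5
h_2 = 2.5
cx_3 = 3.5
cy_3 = 3.5
cz_3 = 2
r_3 = 2
cx_4 = 5
cy_4 = 2
cz_4 = 4.5
r_4 = 1.5
cx_5 = 2
cy_5 = 6
cz_5 = 6
cx_6 = 5.5
cy_6 = 3.5
cz_6 = 2.5
r_6 = 1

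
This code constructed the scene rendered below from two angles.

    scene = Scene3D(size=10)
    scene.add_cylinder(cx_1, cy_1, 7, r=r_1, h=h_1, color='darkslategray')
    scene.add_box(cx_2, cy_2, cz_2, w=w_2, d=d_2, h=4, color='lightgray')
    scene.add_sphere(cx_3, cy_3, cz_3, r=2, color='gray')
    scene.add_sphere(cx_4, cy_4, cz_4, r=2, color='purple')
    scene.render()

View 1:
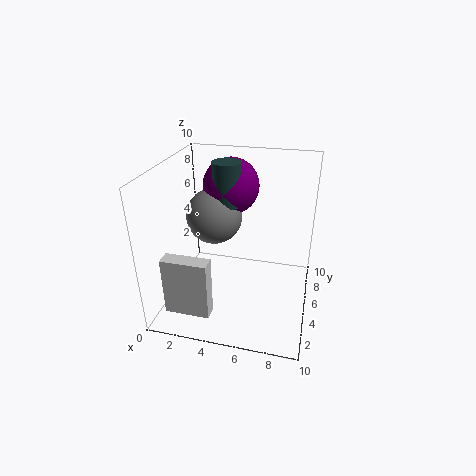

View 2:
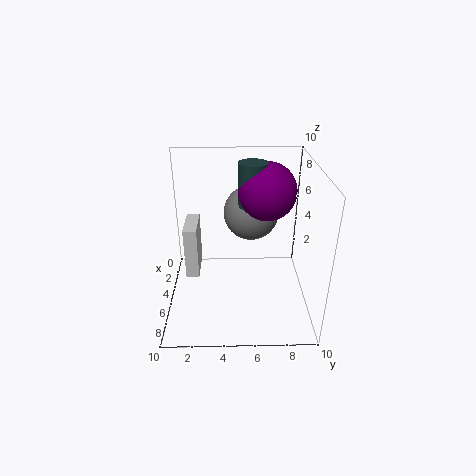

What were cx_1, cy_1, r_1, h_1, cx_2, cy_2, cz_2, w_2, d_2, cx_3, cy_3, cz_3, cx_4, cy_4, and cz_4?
cx_1 = 4; cy_1 = 6; r_1 = 1; h_1 = 3; cx_2 = 1; cy_2 = 1; cz_2 = 1; w_2 = 3; d_2 = 1; cx_3 = 3; cy_3 = 6; cz_3 = 6; cx_4 = 4; cy_4 = 7; cz_4 = 8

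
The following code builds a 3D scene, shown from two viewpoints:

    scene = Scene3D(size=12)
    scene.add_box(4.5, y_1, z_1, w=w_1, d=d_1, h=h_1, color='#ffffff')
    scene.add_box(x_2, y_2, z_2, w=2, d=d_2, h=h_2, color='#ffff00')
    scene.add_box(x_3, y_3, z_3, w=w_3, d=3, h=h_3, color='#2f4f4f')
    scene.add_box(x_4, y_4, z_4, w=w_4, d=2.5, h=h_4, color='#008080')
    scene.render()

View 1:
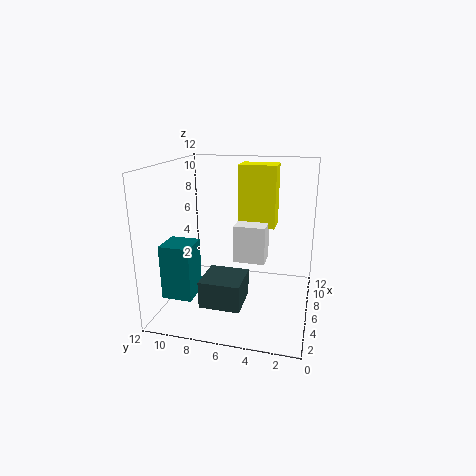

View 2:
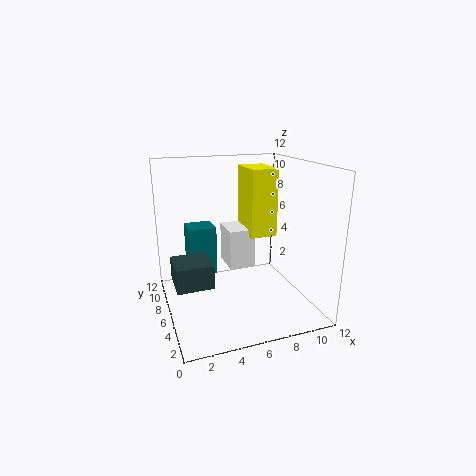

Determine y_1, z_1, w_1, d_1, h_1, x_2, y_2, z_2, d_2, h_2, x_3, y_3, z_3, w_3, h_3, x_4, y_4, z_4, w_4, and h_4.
y_1 = 3.5, z_1 = 4.5, w_1 = 2, d_1 = 2.5, h_1 = 3, x_2 = 6, y_2 = 3, z_2 = 7, d_2 = 3, h_2 = 5, x_3 = 0.5, y_3 = 4.5, z_3 = 2.5, w_3 = 3, h_3 = 2, x_4 = 2.5, y_4 = 9, z_4 = 1.5, w_4 = 2.5, h_4 = 4.5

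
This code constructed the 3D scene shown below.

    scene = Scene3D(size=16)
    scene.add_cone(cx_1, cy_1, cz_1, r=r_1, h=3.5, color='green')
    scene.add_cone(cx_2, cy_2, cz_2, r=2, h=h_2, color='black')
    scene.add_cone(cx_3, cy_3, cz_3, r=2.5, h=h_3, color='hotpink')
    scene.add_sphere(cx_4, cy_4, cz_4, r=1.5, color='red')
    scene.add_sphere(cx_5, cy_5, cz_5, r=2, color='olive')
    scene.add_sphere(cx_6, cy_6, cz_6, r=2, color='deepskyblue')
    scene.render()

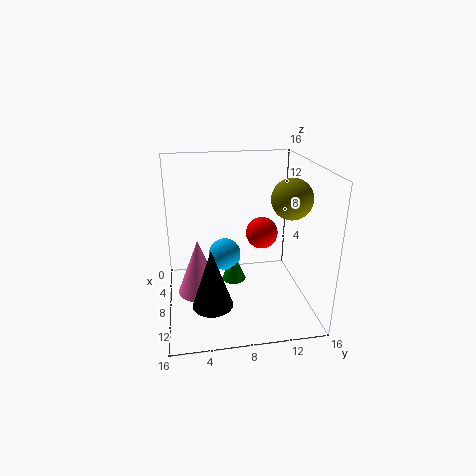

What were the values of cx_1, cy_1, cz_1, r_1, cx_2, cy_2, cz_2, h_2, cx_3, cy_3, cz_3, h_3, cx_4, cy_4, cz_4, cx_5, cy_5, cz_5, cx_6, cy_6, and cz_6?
cx_1 = 5
cy_1 = 8
cz_1 = 1
r_1 = 1.5
cx_2 = 13.5
cy_2 = 4.5
cz_2 = 3.5
h_2 = 6
cx_3 = 7
cy_3 = 3.5
cz_3 = 1
h_3 = 6.5
cx_4 = 12.5
cy_4 = 9.5
cz_4 = 10.5
cx_5 = 12
cy_5 = 12.5
cz_5 = 13.5
cx_6 = 4
cy_6 = 7
cz_6 = 4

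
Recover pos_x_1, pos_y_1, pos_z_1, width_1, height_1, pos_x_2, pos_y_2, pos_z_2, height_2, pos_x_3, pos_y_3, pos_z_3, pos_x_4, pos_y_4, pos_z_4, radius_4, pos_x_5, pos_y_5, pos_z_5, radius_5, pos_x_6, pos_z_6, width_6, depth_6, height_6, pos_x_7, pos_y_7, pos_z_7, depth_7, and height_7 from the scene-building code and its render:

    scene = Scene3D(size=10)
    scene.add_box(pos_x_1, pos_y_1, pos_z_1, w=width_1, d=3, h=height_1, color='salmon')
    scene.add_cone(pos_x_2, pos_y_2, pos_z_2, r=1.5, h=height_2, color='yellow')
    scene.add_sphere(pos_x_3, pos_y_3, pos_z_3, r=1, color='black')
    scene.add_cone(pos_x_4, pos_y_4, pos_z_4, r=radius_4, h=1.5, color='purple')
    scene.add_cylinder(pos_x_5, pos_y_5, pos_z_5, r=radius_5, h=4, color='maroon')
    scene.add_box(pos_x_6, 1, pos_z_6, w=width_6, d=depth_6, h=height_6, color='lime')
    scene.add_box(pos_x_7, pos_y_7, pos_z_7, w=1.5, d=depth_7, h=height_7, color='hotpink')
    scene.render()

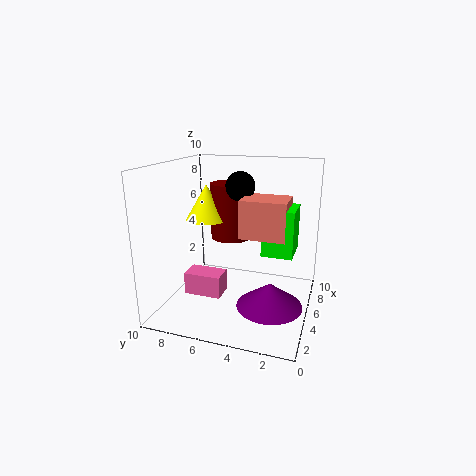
pos_x_1 = 3.5; pos_y_1 = 1.5; pos_z_1 = 5.5; width_1 = 2.5; height_1 = 2.5; pos_x_2 = 5.5; pos_y_2 = 7.5; pos_z_2 = 6; height_2 = 2.5; pos_x_3 = 5.5; pos_y_3 = 5; pos_z_3 = 8.5; pos_x_4 = 2; pos_y_4 = 2; pos_z_4 = 2; radius_4 = 2; pos_x_5 = 6.5; pos_y_5 = 6; pos_z_5 = 4.5; radius_5 = 1.5; pos_x_6 = 3.5; pos_z_6 = 4.5; width_6 = 2.5; depth_6 = 2; height_6 = 3; pos_x_7 = 2.5; pos_y_7 = 5.5; pos_z_7 = 1.5; depth_7 = 2.5; height_7 = 1.5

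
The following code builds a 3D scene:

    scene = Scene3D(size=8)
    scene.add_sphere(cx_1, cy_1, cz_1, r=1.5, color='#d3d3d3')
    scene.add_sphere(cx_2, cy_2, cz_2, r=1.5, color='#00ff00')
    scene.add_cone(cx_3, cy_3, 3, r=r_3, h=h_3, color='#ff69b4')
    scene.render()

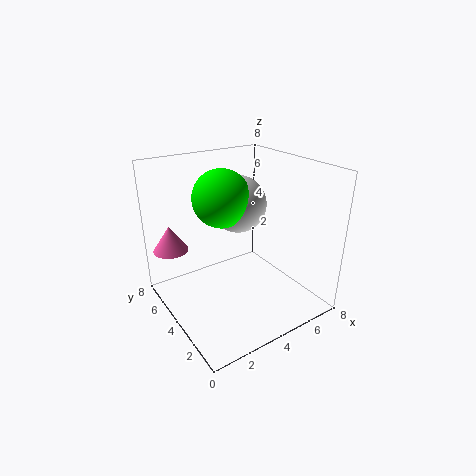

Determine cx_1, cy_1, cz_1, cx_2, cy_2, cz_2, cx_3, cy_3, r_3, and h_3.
cx_1 = 4; cy_1 = 4; cz_1 = 6; cx_2 = 3; cy_2 = 4; cz_2 = 6.5; cx_3 = 1; cy_3 = 6.5; r_3 = 1; h_3 = 1.5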